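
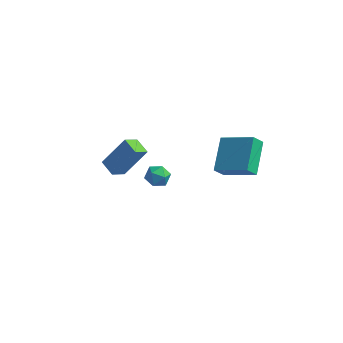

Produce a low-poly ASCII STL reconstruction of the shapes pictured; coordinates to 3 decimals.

solid 
facet normal -0.505 -0.368 -0.781
outer loop
vertex -4.316 2.811 -3.818
vertex -5.151 3.434 -3.572
vertex -3.898 3.63 -4.474
endloop
endfacet
facet normal 0.780 -0.582 -0.229
outer loop
vertex -2.809 4.426 -2.788
vertex -4.316 2.811 -3.818
vertex -3.898 3.63 -4.474
endloop
endfacet
facet normal -0.504 -0.369 -0.781
outer loop
vertex -3.898 3.63 -4.474
vertex -5.151 3.434 -3.572
vertex -4.733 4.253 -4.229
endloop
endfacet
facet normal 0.370 0.725 -0.581
outer loop
vertex -4.733 4.253 -4.229
vertex -2.809 4.426 -2.788
vertex -3.898 3.63 -4.474
endloop
endfacet
facet normal -0.370 -0.725 0.581
outer loop
vertex -4.316 2.811 -3.818
vertex -4.062 4.23 -1.886
vertex -5.151 3.434 -3.572
endloop
endfacet
facet normal 0.780 -0.582 -0.229
outer loop
vertex -3.227 3.607 -2.131
vertex -4.316 2.811 -3.818
vertex -2.809 4.426 -2.788
endloop
endfacet
facet normal -0.370 -0.725 0.581
outer loop
vertex -3.227 3.607 -2.131
vertex -4.062 4.23 -1.886
vertex -4.316 2.811 -3.818
endloop
endfacet
facet normal -0.780 0.582 0.229
outer loop
vertex -5.151 3.434 -3.572
vertex -4.062 4.23 -1.886
vertex -4.733 4.253 -4.229
endloop
endfacet
facet normal 0.370 0.725 -0.581
outer loop
vertex -3.644 5.049 -2.542
vertex -2.809 4.426 -2.788
vertex -4.733 4.253 -4.229
endloop
endfacet
facet normal -0.780 0.582 0.229
outer loop
vertex -4.733 4.253 -4.229
vertex -4.062 4.23 -1.886
vertex -3.644 5.049 -2.542
endloop
endfacet
facet normal 0.505 0.368 0.781
outer loop
vertex -3.644 5.049 -2.542
vertex -3.227 3.607 -2.131
vertex -2.809 4.426 -2.788
endloop
endfacet
facet normal 0.504 0.368 0.781
outer loop
vertex -4.062 4.23 -1.886
vertex -3.227 3.607 -2.131
vertex -3.644 5.049 -2.542
endloop
endfacet
facet normal -0.887 0.124 -0.444
outer loop
vertex 1.605 2.698 -1.212
vertex 1.368 4.597 -0.21
vertex 2.026 3.131 -1.933
endloop
endfacet
facet normal 0.110 -0.879 -0.464
outer loop
vertex 3.952 2.863 -0.97
vertex 1.605 2.698 -1.212
vertex 2.026 3.131 -1.933
endloop
endfacet
facet normal -0.887 0.124 -0.444
outer loop
vertex 2.026 3.131 -1.933
vertex 1.368 4.597 -0.21
vertex 1.789 5.03 -0.931
endloop
endfacet
facet normal 0.447 0.460 -0.767
outer loop
vertex 1.789 5.03 -0.931
vertex 3.952 2.863 -0.97
vertex 2.026 3.131 -1.933
endloop
endfacet
facet normal -0.447 -0.460 0.767
outer loop
vertex 1.605 2.698 -1.212
vertex 3.294 4.329 0.753
vertex 1.368 4.597 -0.21
endloop
endfacet
facet normal 0.110 -0.879 -0.464
outer loop
vertex 3.531 2.43 -0.249
vertex 1.605 2.698 -1.212
vertex 3.952 2.863 -0.97
endloop
endfacet
facet normal -0.447 -0.460 0.767
outer loop
vertex 3.531 2.43 -0.249
vertex 3.294 4.329 0.753
vertex 1.605 2.698 -1.212
endloop
endfacet
facet normal -0.110 0.879 0.464
outer loop
vertex 1.368 4.597 -0.21
vertex 3.294 4.329 0.753
vertex 1.789 5.03 -0.931
endloop
endfacet
facet normal 0.447 0.460 -0.767
outer loop
vertex 3.715 4.762 0.032
vertex 3.952 2.863 -0.97
vertex 1.789 5.03 -0.931
endloop
endfacet
facet normal -0.110 0.879 0.464
outer loop
vertex 1.789 5.03 -0.931
vertex 3.294 4.329 0.753
vertex 3.715 4.762 0.032
endloop
endfacet
facet normal 0.887 -0.124 0.444
outer loop
vertex 3.715 4.762 0.032
vertex 3.531 2.43 -0.249
vertex 3.952 2.863 -0.97
endloop
endfacet
facet normal 0.887 -0.124 0.444
outer loop
vertex 3.294 4.329 0.753
vertex 3.531 2.43 -0.249
vertex 3.715 4.762 0.032
endloop
endfacet
facet normal -0.208 0.811 -0.547
outer loop
vertex -0.945 1.794 -2.018
vertex -1.681 1.748 -1.806
vertex -1.186 2.158 -1.387
endloop
endfacet
facet normal 0.462 0.833 -0.304
outer loop
vertex -0.945 1.794 -2.018
vertex -1.186 2.158 -1.387
vertex -0.514 1.787 -1.383
endloop
endfacet
facet normal 0.802 0.253 -0.541
outer loop
vertex -0.945 1.794 -2.018
vertex -0.514 1.787 -1.383
vertex -0.594 1.147 -1.8
endloop
endfacet
facet normal 0.342 -0.128 -0.931
outer loop
vertex -0.945 1.794 -2.018
vertex -0.594 1.147 -1.8
vertex -1.316 1.124 -2.062
endloop
endfacet
facet normal -0.283 0.218 -0.934
outer loop
vertex -0.945 1.794 -2.018
vertex -1.316 1.124 -2.062
vertex -1.681 1.748 -1.806
endloop
endfacet
facet normal 0.439 0.800 0.409
outer loop
vertex -0.514 1.787 -1.383
vertex -1.186 2.158 -1.387
vertex -0.984 1.736 -0.778
endloop
endfacet
facet normal -0.645 0.764 0.014
outer loop
vertex -1.186 2.158 -1.387
vertex -1.681 1.748 -1.806
vertex -1.706 1.713 -1.04
endloop
endfacet
facet normal -0.766 -0.197 -0.612
outer loop
vertex -1.681 1.748 -1.806
vertex -1.316 1.124 -2.062
vertex -1.786 1.073 -1.457
endloop
endfacet
facet normal 0.244 -0.757 -0.606
outer loop
vertex -1.316 1.124 -2.062
vertex -0.594 1.147 -1.8
vertex -1.114 0.702 -1.453
endloop
endfacet
facet normal 0.990 -0.141 0.026
outer loop
vertex -0.594 1.147 -1.8
vertex -0.514 1.787 -1.383
vertex -0.619 1.112 -1.034
endloop
endfacet
facet normal -0.342 0.128 0.931
outer loop
vertex -1.355 1.066 -0.822
vertex -0.984 1.736 -0.778
vertex -1.706 1.713 -1.04
endloop
endfacet
facet normal -0.802 -0.253 0.541
outer loop
vertex -1.355 1.066 -0.822
vertex -1.706 1.713 -1.04
vertex -1.786 1.073 -1.457
endloop
endfacet
facet normal -0.462 -0.833 0.304
outer loop
vertex -1.355 1.066 -0.822
vertex -1.786 1.073 -1.457
vertex -1.114 0.702 -1.453
endloop
endfacet
facet normal 0.208 -0.811 0.547
outer loop
vertex -1.355 1.066 -0.822
vertex -1.114 0.702 -1.453
vertex -0.619 1.112 -1.034
endloop
endfacet
facet normal 0.283 -0.218 0.934
outer loop
vertex -1.355 1.066 -0.822
vertex -0.619 1.112 -1.034
vertex -0.984 1.736 -0.778
endloop
endfacet
facet normal -0.244 0.757 0.606
outer loop
vertex -1.706 1.713 -1.04
vertex -0.984 1.736 -0.778
vertex -1.186 2.158 -1.387
endloop
endfacet
facet normal -0.990 0.141 -0.026
outer loop
vertex -1.786 1.073 -1.457
vertex -1.706 1.713 -1.04
vertex -1.681 1.748 -1.806
endloop
endfacet
facet normal -0.439 -0.800 -0.409
outer loop
vertex -1.114 0.702 -1.453
vertex -1.786 1.073 -1.457
vertex -1.316 1.124 -2.062
endloop
endfacet
facet normal 0.645 -0.764 -0.014
outer loop
vertex -0.619 1.112 -1.034
vertex -1.114 0.702 -1.453
vertex -0.594 1.147 -1.8
endloop
endfacet
facet normal 0.766 0.197 0.612
outer loop
vertex -0.984 1.736 -0.778
vertex -0.619 1.112 -1.034
vertex -0.514 1.787 -1.383
endloop
endfacet

endsolid


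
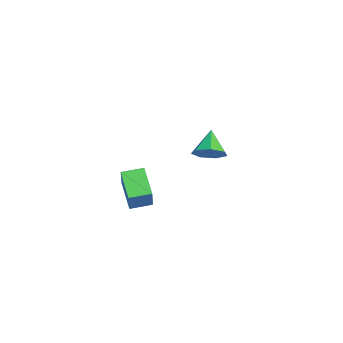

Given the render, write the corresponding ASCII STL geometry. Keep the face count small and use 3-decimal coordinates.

solid 
facet normal 0.755 -0.118 -0.646
outer loop
vertex -1.524 2.297 -2.809
vertex -2.104 2.281 -3.484
vertex -1.688 2.982 -3.126
endloop
endfacet
facet normal 0.192 0.450 0.872
outer loop
vertex -1.524 2.297 -2.809
vertex -1.688 2.982 -3.126
vertex -3.236 2.459 -2.516
endloop
endfacet
facet normal 0.755 -0.119 -0.645
outer loop
vertex -1.688 2.982 -3.126
vertex -2.104 2.281 -3.484
vertex -2.165 3.139 -3.713
endloop
endfacet
facet normal -0.161 0.913 0.375
outer loop
vertex -1.688 2.982 -3.126
vertex -2.165 3.139 -3.713
vertex -3.236 2.459 -2.516
endloop
endfacet
facet normal 0.755 -0.119 -0.645
outer loop
vertex -2.165 3.139 -3.713
vertex -2.104 2.281 -3.484
vertex -2.596 2.65 -4.127
endloop
endfacet
facet normal -0.660 0.730 -0.176
outer loop
vertex -2.165 3.139 -3.713
vertex -2.596 2.65 -4.127
vertex -3.236 2.459 -2.516
endloop
endfacet
facet normal 0.755 -0.118 -0.645
outer loop
vertex -2.596 2.65 -4.127
vertex -2.104 2.281 -3.484
vertex -2.656 1.883 -4.057
endloop
endfacet
facet normal -0.930 0.039 -0.365
outer loop
vertex -2.596 2.65 -4.127
vertex -2.656 1.883 -4.057
vertex -3.236 2.459 -2.516
endloop
endfacet
facet normal 0.755 -0.119 -0.645
outer loop
vertex -2.656 1.883 -4.057
vertex -2.104 2.281 -3.484
vertex -2.301 1.416 -3.555
endloop
endfacet
facet normal -0.768 -0.638 -0.051
outer loop
vertex -2.656 1.883 -4.057
vertex -2.301 1.416 -3.555
vertex -3.236 2.459 -2.516
endloop
endfacet
facet normal 0.754 -0.119 -0.646
outer loop
vertex -2.301 1.416 -3.555
vertex -2.104 2.281 -3.484
vertex -1.797 1.6 -3.0
endloop
endfacet
facet normal -0.295 -0.794 0.531
outer loop
vertex -2.301 1.416 -3.555
vertex -1.797 1.6 -3.0
vertex -3.236 2.459 -2.516
endloop
endfacet
facet normal 0.754 -0.119 -0.645
outer loop
vertex -1.797 1.6 -3.0
vertex -2.104 2.281 -3.484
vertex -1.524 2.297 -2.809
endloop
endfacet
facet normal 0.132 -0.310 0.942
outer loop
vertex -1.797 1.6 -3.0
vertex -1.524 2.297 -2.809
vertex -3.236 2.459 -2.516
endloop
endfacet
facet normal -0.835 -0.175 0.523
outer loop
vertex 3.171 -2.15 -1.135
vertex 3.039 -1.097 -0.994
vertex 2.355 -2.081 -2.415
endloop
endfacet
facet normal 0.124 -0.984 -0.132
outer loop
vertex 3.681 -1.803 -3.246
vertex 3.171 -2.15 -1.135
vertex 2.355 -2.081 -2.415
endloop
endfacet
facet normal -0.834 -0.176 0.523
outer loop
vertex 2.355 -2.081 -2.415
vertex 3.039 -1.097 -0.994
vertex 2.222 -1.029 -2.274
endloop
endfacet
facet normal -0.537 0.045 -0.842
outer loop
vertex 2.222 -1.029 -2.274
vertex 3.681 -1.803 -3.246
vertex 2.355 -2.081 -2.415
endloop
endfacet
facet normal 0.537 -0.045 0.842
outer loop
vertex 3.171 -2.15 -1.135
vertex 4.365 -0.819 -1.825
vertex 3.039 -1.097 -0.994
endloop
endfacet
facet normal 0.124 -0.983 -0.132
outer loop
vertex 4.498 -1.871 -1.966
vertex 3.171 -2.15 -1.135
vertex 3.681 -1.803 -3.246
endloop
endfacet
facet normal 0.537 -0.045 0.842
outer loop
vertex 4.498 -1.871 -1.966
vertex 4.365 -0.819 -1.825
vertex 3.171 -2.15 -1.135
endloop
endfacet
facet normal -0.124 0.984 0.131
outer loop
vertex 3.039 -1.097 -0.994
vertex 4.365 -0.819 -1.825
vertex 2.222 -1.029 -2.274
endloop
endfacet
facet normal -0.537 0.045 -0.842
outer loop
vertex 3.549 -0.75 -3.105
vertex 3.681 -1.803 -3.246
vertex 2.222 -1.029 -2.274
endloop
endfacet
facet normal -0.124 0.983 0.132
outer loop
vertex 2.222 -1.029 -2.274
vertex 4.365 -0.819 -1.825
vertex 3.549 -0.75 -3.105
endloop
endfacet
facet normal 0.834 0.175 -0.523
outer loop
vertex 3.549 -0.75 -3.105
vertex 4.498 -1.871 -1.966
vertex 3.681 -1.803 -3.246
endloop
endfacet
facet normal 0.834 0.176 -0.522
outer loop
vertex 4.365 -0.819 -1.825
vertex 4.498 -1.871 -1.966
vertex 3.549 -0.75 -3.105
endloop
endfacet

endsolid


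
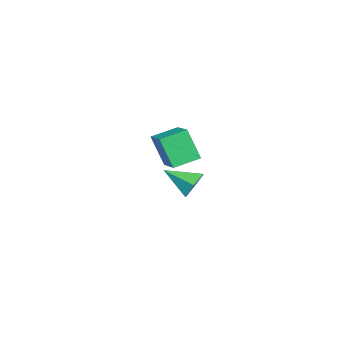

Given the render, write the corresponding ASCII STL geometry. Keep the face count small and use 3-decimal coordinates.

solid 
facet normal 0.058 0.893 -0.446
outer loop
vertex 4.157 1.714 -0.617
vertex 3.463 1.564 -1.007
vertex 3.451 1.927 -0.282
endloop
endfacet
facet normal 0.417 -0.045 0.908
outer loop
vertex 4.157 1.714 -0.617
vertex 3.451 1.927 -0.282
vertex 3.377 0.216 -0.333
endloop
endfacet
facet normal 0.058 0.893 -0.446
outer loop
vertex 3.451 1.927 -0.282
vertex 3.463 1.564 -1.007
vertex 2.757 1.777 -0.672
endloop
endfacet
facet normal -0.489 -0.005 0.872
outer loop
vertex 3.451 1.927 -0.282
vertex 2.757 1.777 -0.672
vertex 3.377 0.216 -0.333
endloop
endfacet
facet normal 0.058 0.893 -0.446
outer loop
vertex 2.757 1.777 -0.672
vertex 3.463 1.564 -1.007
vertex 2.769 1.414 -1.397
endloop
endfacet
facet normal -0.929 -0.336 0.153
outer loop
vertex 2.757 1.777 -0.672
vertex 2.769 1.414 -1.397
vertex 3.377 0.216 -0.333
endloop
endfacet
facet normal 0.057 0.893 -0.446
outer loop
vertex 2.769 1.414 -1.397
vertex 3.463 1.564 -1.007
vertex 3.476 1.202 -1.731
endloop
endfacet
facet normal -0.464 -0.708 -0.532
outer loop
vertex 2.769 1.414 -1.397
vertex 3.476 1.202 -1.731
vertex 3.377 0.216 -0.333
endloop
endfacet
facet normal 0.057 0.893 -0.446
outer loop
vertex 3.476 1.202 -1.731
vertex 3.463 1.564 -1.007
vertex 4.17 1.352 -1.341
endloop
endfacet
facet normal 0.441 -0.748 -0.496
outer loop
vertex 3.476 1.202 -1.731
vertex 4.17 1.352 -1.341
vertex 3.377 0.216 -0.333
endloop
endfacet
facet normal 0.057 0.893 -0.446
outer loop
vertex 4.17 1.352 -1.341
vertex 3.463 1.564 -1.007
vertex 4.157 1.714 -0.617
endloop
endfacet
facet normal 0.881 -0.416 0.224
outer loop
vertex 4.17 1.352 -1.341
vertex 4.157 1.714 -0.617
vertex 3.377 0.216 -0.333
endloop
endfacet
facet normal -0.596 0.764 0.246
outer loop
vertex -3.097 -0.905 -1.09
vertex -1.942 -0.167 -0.587
vertex -2.854 -0.205 -2.675
endloop
endfacet
facet normal -0.791 -0.505 -0.344
outer loop
vertex -2.038 -1.253 -3.013
vertex -3.097 -0.905 -1.09
vertex -2.854 -0.205 -2.675
endloop
endfacet
facet normal -0.596 0.765 0.246
outer loop
vertex -2.854 -0.205 -2.675
vertex -1.942 -0.167 -0.587
vertex -1.699 0.533 -2.173
endloop
endfacet
facet normal 0.138 0.400 -0.906
outer loop
vertex -1.699 0.533 -2.173
vertex -2.038 -1.253 -3.013
vertex -2.854 -0.205 -2.675
endloop
endfacet
facet normal -0.139 -0.400 0.906
outer loop
vertex -3.097 -0.905 -1.09
vertex -1.126 -1.215 -0.925
vertex -1.942 -0.167 -0.587
endloop
endfacet
facet normal -0.791 -0.505 -0.344
outer loop
vertex -2.281 -1.953 -1.427
vertex -3.097 -0.905 -1.09
vertex -2.038 -1.253 -3.013
endloop
endfacet
facet normal -0.139 -0.399 0.906
outer loop
vertex -2.281 -1.953 -1.427
vertex -1.126 -1.215 -0.925
vertex -3.097 -0.905 -1.09
endloop
endfacet
facet normal 0.791 0.505 0.344
outer loop
vertex -1.942 -0.167 -0.587
vertex -1.126 -1.215 -0.925
vertex -1.699 0.533 -2.173
endloop
endfacet
facet normal 0.139 0.400 -0.906
outer loop
vertex -0.883 -0.515 -2.51
vertex -2.038 -1.253 -3.013
vertex -1.699 0.533 -2.173
endloop
endfacet
facet normal 0.791 0.505 0.344
outer loop
vertex -1.699 0.533 -2.173
vertex -1.126 -1.215 -0.925
vertex -0.883 -0.515 -2.51
endloop
endfacet
facet normal 0.596 -0.765 -0.246
outer loop
vertex -0.883 -0.515 -2.51
vertex -2.281 -1.953 -1.427
vertex -2.038 -1.253 -3.013
endloop
endfacet
facet normal 0.596 -0.765 -0.246
outer loop
vertex -1.126 -1.215 -0.925
vertex -2.281 -1.953 -1.427
vertex -0.883 -0.515 -2.51
endloop
endfacet

endsolid


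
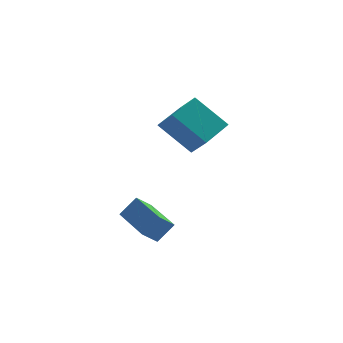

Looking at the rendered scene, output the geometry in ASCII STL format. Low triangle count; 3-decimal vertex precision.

solid 
facet normal -0.642 -0.047 -0.765
outer loop
vertex -1.015 -4.715 -2.11
vertex -1.458 -2.739 -1.86
vertex -0.397 -4.509 -2.641
endloop
endfacet
facet normal 0.217 -0.968 -0.123
outer loop
vertex 0.258 -4.461 -1.86
vertex -1.015 -4.715 -2.11
vertex -0.397 -4.509 -2.641
endloop
endfacet
facet normal -0.641 -0.046 -0.766
outer loop
vertex -0.397 -4.509 -2.641
vertex -1.458 -2.739 -1.86
vertex -0.84 -2.533 -2.39
endloop
endfacet
facet normal 0.735 0.245 -0.632
outer loop
vertex -0.84 -2.533 -2.39
vertex 0.258 -4.461 -1.86
vertex -0.397 -4.509 -2.641
endloop
endfacet
facet normal -0.735 -0.245 0.632
outer loop
vertex -1.015 -4.715 -2.11
vertex -0.803 -2.691 -1.079
vertex -1.458 -2.739 -1.86
endloop
endfacet
facet normal 0.217 -0.968 -0.123
outer loop
vertex -0.36 -4.667 -1.33
vertex -1.015 -4.715 -2.11
vertex 0.258 -4.461 -1.86
endloop
endfacet
facet normal -0.735 -0.245 0.632
outer loop
vertex -0.36 -4.667 -1.33
vertex -0.803 -2.691 -1.079
vertex -1.015 -4.715 -2.11
endloop
endfacet
facet normal -0.217 0.968 0.123
outer loop
vertex -1.458 -2.739 -1.86
vertex -0.803 -2.691 -1.079
vertex -0.84 -2.533 -2.39
endloop
endfacet
facet normal 0.735 0.245 -0.632
outer loop
vertex -0.185 -2.485 -1.61
vertex 0.258 -4.461 -1.86
vertex -0.84 -2.533 -2.39
endloop
endfacet
facet normal -0.217 0.968 0.123
outer loop
vertex -0.84 -2.533 -2.39
vertex -0.803 -2.691 -1.079
vertex -0.185 -2.485 -1.61
endloop
endfacet
facet normal 0.641 0.047 0.766
outer loop
vertex -0.185 -2.485 -1.61
vertex -0.36 -4.667 -1.33
vertex 0.258 -4.461 -1.86
endloop
endfacet
facet normal 0.642 0.047 0.765
outer loop
vertex -0.803 -2.691 -1.079
vertex -0.36 -4.667 -1.33
vertex -0.185 -2.485 -1.61
endloop
endfacet
facet normal -0.681 -0.681 -0.267
outer loop
vertex 1.651 -3.634 1.901
vertex 0.507 -2.99 3.175
vertex 1.248 -2.954 1.195
endloop
endfacet
facet normal 0.625 -0.352 -0.696
outer loop
vertex 2.393 -1.81 1.645
vertex 1.651 -3.634 1.901
vertex 1.248 -2.954 1.195
endloop
endfacet
facet normal -0.682 -0.681 -0.267
outer loop
vertex 1.248 -2.954 1.195
vertex 0.507 -2.99 3.175
vertex 0.104 -2.31 2.47
endloop
endfacet
facet normal -0.380 0.642 -0.666
outer loop
vertex 0.104 -2.31 2.47
vertex 2.393 -1.81 1.645
vertex 1.248 -2.954 1.195
endloop
endfacet
facet normal 0.380 -0.642 0.666
outer loop
vertex 1.651 -3.634 1.901
vertex 1.652 -1.846 3.625
vertex 0.507 -2.99 3.175
endloop
endfacet
facet normal 0.625 -0.352 -0.697
outer loop
vertex 2.796 -2.49 2.35
vertex 1.651 -3.634 1.901
vertex 2.393 -1.81 1.645
endloop
endfacet
facet normal 0.380 -0.642 0.666
outer loop
vertex 2.796 -2.49 2.35
vertex 1.652 -1.846 3.625
vertex 1.651 -3.634 1.901
endloop
endfacet
facet normal -0.625 0.352 0.697
outer loop
vertex 0.507 -2.99 3.175
vertex 1.652 -1.846 3.625
vertex 0.104 -2.31 2.47
endloop
endfacet
facet normal -0.380 0.642 -0.666
outer loop
vertex 1.249 -1.166 2.919
vertex 2.393 -1.81 1.645
vertex 0.104 -2.31 2.47
endloop
endfacet
facet normal -0.625 0.352 0.696
outer loop
vertex 0.104 -2.31 2.47
vertex 1.652 -1.846 3.625
vertex 1.249 -1.166 2.919
endloop
endfacet
facet normal 0.681 0.681 0.268
outer loop
vertex 1.249 -1.166 2.919
vertex 2.796 -2.49 2.35
vertex 2.393 -1.81 1.645
endloop
endfacet
facet normal 0.681 0.681 0.267
outer loop
vertex 1.652 -1.846 3.625
vertex 2.796 -2.49 2.35
vertex 1.249 -1.166 2.919
endloop
endfacet

endsolid


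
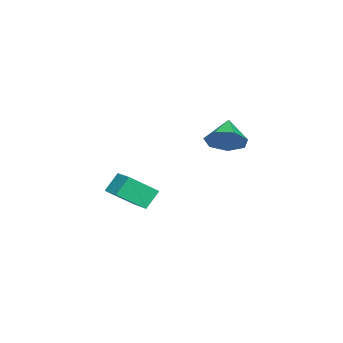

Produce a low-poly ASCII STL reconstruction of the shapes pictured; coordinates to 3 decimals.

solid 
facet normal 0.801 0.137 -0.583
outer loop
vertex 1.074 2.781 1.038
vertex 0.67 2.339 0.38
vertex 0.65 3.211 0.557
endloop
endfacet
facet normal -0.216 0.626 0.750
outer loop
vertex 1.074 2.781 1.038
vertex 0.65 3.211 0.557
vertex -0.37 2.161 1.14
endloop
endfacet
facet normal 0.800 0.137 -0.585
outer loop
vertex 0.65 3.211 0.557
vertex 0.67 2.339 0.38
vertex 0.24 2.984 -0.057
endloop
endfacet
facet normal -0.659 0.733 0.169
outer loop
vertex 0.65 3.211 0.557
vertex 0.24 2.984 -0.057
vertex -0.37 2.161 1.14
endloop
endfacet
facet normal 0.800 0.137 -0.584
outer loop
vertex 0.24 2.984 -0.057
vertex 0.67 2.339 0.38
vertex 0.154 2.272 -0.342
endloop
endfacet
facet normal -0.922 0.235 -0.308
outer loop
vertex 0.24 2.984 -0.057
vertex 0.154 2.272 -0.342
vertex -0.37 2.161 1.14
endloop
endfacet
facet normal 0.800 0.137 -0.584
outer loop
vertex 0.154 2.272 -0.342
vertex 0.67 2.339 0.38
vertex 0.457 1.61 -0.083
endloop
endfacet
facet normal -0.807 -0.495 -0.322
outer loop
vertex 0.154 2.272 -0.342
vertex 0.457 1.61 -0.083
vertex -0.37 2.161 1.14
endloop
endfacet
facet normal 0.800 0.137 -0.584
outer loop
vertex 0.457 1.61 -0.083
vertex 0.67 2.339 0.38
vertex 0.92 1.497 0.525
endloop
endfacet
facet normal -0.401 -0.906 0.137
outer loop
vertex 0.457 1.61 -0.083
vertex 0.92 1.497 0.525
vertex -0.37 2.161 1.14
endloop
endfacet
facet normal 0.800 0.137 -0.584
outer loop
vertex 0.92 1.497 0.525
vertex 0.67 2.339 0.38
vertex 1.195 2.019 1.024
endloop
endfacet
facet normal -0.009 -0.689 0.725
outer loop
vertex 0.92 1.497 0.525
vertex 1.195 2.019 1.024
vertex -0.37 2.161 1.14
endloop
endfacet
facet normal 0.800 0.138 -0.584
outer loop
vertex 1.195 2.019 1.024
vertex 0.67 2.339 0.38
vertex 1.074 2.781 1.038
endloop
endfacet
facet normal 0.073 -0.007 0.997
outer loop
vertex 1.195 2.019 1.024
vertex 1.074 2.781 1.038
vertex -0.37 2.161 1.14
endloop
endfacet
facet normal -0.752 -0.626 -0.207
outer loop
vertex -2.409 -3.176 -3.242
vertex -3.055 -2.091 -4.175
vertex -1.853 -3.567 -4.081
endloop
endfacet
facet normal 0.411 -0.691 0.595
outer loop
vertex -0.845 -2.729 -3.805
vertex -2.409 -3.176 -3.242
vertex -1.853 -3.567 -4.081
endloop
endfacet
facet normal -0.752 -0.626 -0.206
outer loop
vertex -1.853 -3.567 -4.081
vertex -3.055 -2.091 -4.175
vertex -2.499 -2.483 -5.015
endloop
endfacet
facet normal 0.514 -0.363 -0.777
outer loop
vertex -2.499 -2.483 -5.015
vertex -0.845 -2.729 -3.805
vertex -1.853 -3.567 -4.081
endloop
endfacet
facet normal -0.514 0.362 0.777
outer loop
vertex -2.409 -3.176 -3.242
vertex -2.047 -1.253 -3.899
vertex -3.055 -2.091 -4.175
endloop
endfacet
facet normal 0.411 -0.691 0.595
outer loop
vertex -1.401 -2.337 -2.965
vertex -2.409 -3.176 -3.242
vertex -0.845 -2.729 -3.805
endloop
endfacet
facet normal -0.515 0.362 0.777
outer loop
vertex -1.401 -2.337 -2.965
vertex -2.047 -1.253 -3.899
vertex -2.409 -3.176 -3.242
endloop
endfacet
facet normal -0.411 0.691 -0.595
outer loop
vertex -3.055 -2.091 -4.175
vertex -2.047 -1.253 -3.899
vertex -2.499 -2.483 -5.015
endloop
endfacet
facet normal 0.515 -0.362 -0.777
outer loop
vertex -1.491 -1.644 -4.738
vertex -0.845 -2.729 -3.805
vertex -2.499 -2.483 -5.015
endloop
endfacet
facet normal -0.412 0.691 -0.595
outer loop
vertex -2.499 -2.483 -5.015
vertex -2.047 -1.253 -3.899
vertex -1.491 -1.644 -4.738
endloop
endfacet
facet normal 0.753 0.625 0.206
outer loop
vertex -1.491 -1.644 -4.738
vertex -1.401 -2.337 -2.965
vertex -0.845 -2.729 -3.805
endloop
endfacet
facet normal 0.752 0.626 0.207
outer loop
vertex -2.047 -1.253 -3.899
vertex -1.401 -2.337 -2.965
vertex -1.491 -1.644 -4.738
endloop
endfacet

endsolid


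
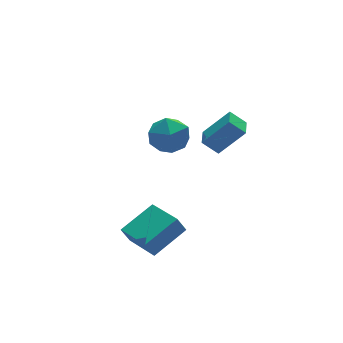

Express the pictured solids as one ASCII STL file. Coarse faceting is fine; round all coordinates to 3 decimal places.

solid 
facet normal -0.518 -0.149 0.842
outer loop
vertex 0.365 2.501 -0.625
vertex 1.062 1.505 -0.373
vertex 1.407 2.624 0.037
endloop
endfacet
facet normal -0.495 0.545 0.677
outer loop
vertex 0.365 2.501 -0.625
vertex 1.407 2.624 0.037
vertex 1.126 3.457 -0.838
endloop
endfacet
facet normal -0.779 0.626 0.027
outer loop
vertex 0.365 2.501 -0.625
vertex 1.126 3.457 -0.838
vertex 0.607 2.853 -1.789
endloop
endfacet
facet normal -0.978 -0.017 -0.208
outer loop
vertex 0.365 2.501 -0.625
vertex 0.607 2.853 -1.789
vertex 0.567 1.647 -1.502
endloop
endfacet
facet normal -0.816 -0.496 0.295
outer loop
vertex 0.365 2.501 -0.625
vertex 0.567 1.647 -1.502
vertex 1.062 1.505 -0.373
endloop
endfacet
facet normal 0.190 0.741 0.644
outer loop
vertex 1.126 3.457 -0.838
vertex 1.407 2.624 0.037
vertex 2.293 3.053 -0.718
endloop
endfacet
facet normal 0.154 -0.381 0.911
outer loop
vertex 1.407 2.624 0.037
vertex 1.062 1.505 -0.373
vertex 2.253 1.847 -0.431
endloop
endfacet
facet normal -0.329 -0.944 0.026
outer loop
vertex 1.062 1.505 -0.373
vertex 0.567 1.647 -1.502
vertex 1.734 1.243 -1.382
endloop
endfacet
facet normal -0.591 -0.168 -0.789
outer loop
vertex 0.567 1.647 -1.502
vertex 0.607 2.853 -1.789
vertex 1.453 2.076 -2.257
endloop
endfacet
facet normal -0.270 0.873 -0.407
outer loop
vertex 0.607 2.853 -1.789
vertex 1.126 3.457 -0.838
vertex 1.798 3.195 -1.847
endloop
endfacet
facet normal 0.978 0.017 0.208
outer loop
vertex 2.495 2.199 -1.595
vertex 2.293 3.053 -0.718
vertex 2.253 1.847 -0.431
endloop
endfacet
facet normal 0.779 -0.626 -0.027
outer loop
vertex 2.495 2.199 -1.595
vertex 2.253 1.847 -0.431
vertex 1.734 1.243 -1.382
endloop
endfacet
facet normal 0.495 -0.545 -0.677
outer loop
vertex 2.495 2.199 -1.595
vertex 1.734 1.243 -1.382
vertex 1.453 2.076 -2.257
endloop
endfacet
facet normal 0.518 0.149 -0.842
outer loop
vertex 2.495 2.199 -1.595
vertex 1.453 2.076 -2.257
vertex 1.798 3.195 -1.847
endloop
endfacet
facet normal 0.816 0.496 -0.295
outer loop
vertex 2.495 2.199 -1.595
vertex 1.798 3.195 -1.847
vertex 2.293 3.053 -0.718
endloop
endfacet
facet normal 0.591 0.168 0.789
outer loop
vertex 2.253 1.847 -0.431
vertex 2.293 3.053 -0.718
vertex 1.407 2.624 0.037
endloop
endfacet
facet normal 0.270 -0.873 0.407
outer loop
vertex 1.734 1.243 -1.382
vertex 2.253 1.847 -0.431
vertex 1.062 1.505 -0.373
endloop
endfacet
facet normal -0.190 -0.741 -0.644
outer loop
vertex 1.453 2.076 -2.257
vertex 1.734 1.243 -1.382
vertex 0.567 1.647 -1.502
endloop
endfacet
facet normal -0.154 0.381 -0.911
outer loop
vertex 1.798 3.195 -1.847
vertex 1.453 2.076 -2.257
vertex 0.607 2.853 -1.789
endloop
endfacet
facet normal 0.329 0.944 -0.026
outer loop
vertex 2.293 3.053 -0.718
vertex 1.798 3.195 -1.847
vertex 1.126 3.457 -0.838
endloop
endfacet
facet normal -0.604 0.279 -0.746
outer loop
vertex 1.773 -0.384 0.086
vertex 2.383 0.619 -0.033
vertex 2.433 -0.872 -0.631
endloop
endfacet
facet normal -0.518 -0.849 0.101
outer loop
vertex 3.617 -1.419 0.833
vertex 1.773 -0.384 0.086
vertex 2.433 -0.872 -0.631
endloop
endfacet
facet normal -0.604 0.279 -0.747
outer loop
vertex 2.433 -0.872 -0.631
vertex 2.383 0.619 -0.033
vertex 3.044 0.131 -0.75
endloop
endfacet
facet normal 0.606 -0.447 -0.657
outer loop
vertex 3.044 0.131 -0.75
vertex 3.617 -1.419 0.833
vertex 2.433 -0.872 -0.631
endloop
endfacet
facet normal -0.607 0.447 0.658
outer loop
vertex 1.773 -0.384 0.086
vertex 3.567 0.072 1.431
vertex 2.383 0.619 -0.033
endloop
endfacet
facet normal -0.518 -0.850 0.101
outer loop
vertex 2.956 -0.931 1.55
vertex 1.773 -0.384 0.086
vertex 3.617 -1.419 0.833
endloop
endfacet
facet normal -0.606 0.447 0.657
outer loop
vertex 2.956 -0.931 1.55
vertex 3.567 0.072 1.431
vertex 1.773 -0.384 0.086
endloop
endfacet
facet normal 0.518 0.850 -0.101
outer loop
vertex 2.383 0.619 -0.033
vertex 3.567 0.072 1.431
vertex 3.044 0.131 -0.75
endloop
endfacet
facet normal 0.607 -0.447 -0.657
outer loop
vertex 4.227 -0.416 0.714
vertex 3.617 -1.419 0.833
vertex 3.044 0.131 -0.75
endloop
endfacet
facet normal 0.518 0.849 -0.101
outer loop
vertex 3.044 0.131 -0.75
vertex 3.567 0.072 1.431
vertex 4.227 -0.416 0.714
endloop
endfacet
facet normal 0.604 -0.279 0.747
outer loop
vertex 4.227 -0.416 0.714
vertex 2.956 -0.931 1.55
vertex 3.617 -1.419 0.833
endloop
endfacet
facet normal 0.604 -0.279 0.746
outer loop
vertex 3.567 0.072 1.431
vertex 2.956 -0.931 1.55
vertex 4.227 -0.416 0.714
endloop
endfacet
facet normal -0.896 -0.180 -0.406
outer loop
vertex -3.415 -4.502 -2.417
vertex -3.67 -2.503 -2.738
vertex -2.993 -4.591 -3.308
endloop
endfacet
facet normal 0.125 -0.980 0.157
outer loop
vertex -1.13 -4.217 -2.462
vertex -3.415 -4.502 -2.417
vertex -2.993 -4.591 -3.308
endloop
endfacet
facet normal -0.896 -0.180 -0.406
outer loop
vertex -2.993 -4.591 -3.308
vertex -3.67 -2.503 -2.738
vertex -3.248 -2.592 -3.629
endloop
endfacet
facet normal 0.427 -0.090 -0.900
outer loop
vertex -3.248 -2.592 -3.629
vertex -1.13 -4.217 -2.462
vertex -2.993 -4.591 -3.308
endloop
endfacet
facet normal -0.427 0.090 0.900
outer loop
vertex -3.415 -4.502 -2.417
vertex -1.807 -2.129 -1.892
vertex -3.67 -2.503 -2.738
endloop
endfacet
facet normal 0.125 -0.980 0.157
outer loop
vertex -1.552 -4.128 -1.571
vertex -3.415 -4.502 -2.417
vertex -1.13 -4.217 -2.462
endloop
endfacet
facet normal -0.427 0.090 0.900
outer loop
vertex -1.552 -4.128 -1.571
vertex -1.807 -2.129 -1.892
vertex -3.415 -4.502 -2.417
endloop
endfacet
facet normal -0.125 0.980 -0.157
outer loop
vertex -3.67 -2.503 -2.738
vertex -1.807 -2.129 -1.892
vertex -3.248 -2.592 -3.629
endloop
endfacet
facet normal 0.427 -0.090 -0.900
outer loop
vertex -1.385 -2.218 -2.783
vertex -1.13 -4.217 -2.462
vertex -3.248 -2.592 -3.629
endloop
endfacet
facet normal -0.125 0.980 -0.157
outer loop
vertex -3.248 -2.592 -3.629
vertex -1.807 -2.129 -1.892
vertex -1.385 -2.218 -2.783
endloop
endfacet
facet normal 0.896 0.180 0.406
outer loop
vertex -1.385 -2.218 -2.783
vertex -1.552 -4.128 -1.571
vertex -1.13 -4.217 -2.462
endloop
endfacet
facet normal 0.896 0.180 0.406
outer loop
vertex -1.807 -2.129 -1.892
vertex -1.552 -4.128 -1.571
vertex -1.385 -2.218 -2.783
endloop
endfacet

endsolid


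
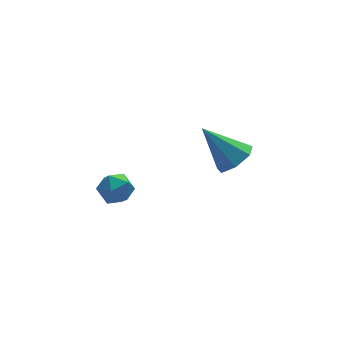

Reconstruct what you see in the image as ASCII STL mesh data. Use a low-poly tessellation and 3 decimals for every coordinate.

solid 
facet normal 0.505 -0.445 -0.739
outer loop
vertex 3.568 3.167 -2.501
vertex 2.955 2.468 -2.499
vertex 2.932 3.257 -2.99
endloop
endfacet
facet normal 0.137 0.991 0.004
outer loop
vertex 3.568 3.167 -2.501
vertex 2.932 3.257 -2.99
vertex 1.905 3.392 -0.961
endloop
endfacet
facet normal 0.505 -0.445 -0.739
outer loop
vertex 2.932 3.257 -2.99
vertex 2.955 2.468 -2.499
vertex 2.314 2.753 -3.109
endloop
endfacet
facet normal -0.557 0.761 -0.332
outer loop
vertex 2.932 3.257 -2.99
vertex 2.314 2.753 -3.109
vertex 1.905 3.392 -0.961
endloop
endfacet
facet normal 0.505 -0.445 -0.739
outer loop
vertex 2.314 2.753 -3.109
vertex 2.955 2.468 -2.499
vertex 2.178 2.034 -2.769
endloop
endfacet
facet normal -0.974 0.085 -0.211
outer loop
vertex 2.314 2.753 -3.109
vertex 2.178 2.034 -2.769
vertex 1.905 3.392 -0.961
endloop
endfacet
facet normal 0.505 -0.444 -0.740
outer loop
vertex 2.178 2.034 -2.769
vertex 2.955 2.468 -2.499
vertex 2.628 1.641 -2.226
endloop
endfacet
facet normal -0.800 -0.531 0.278
outer loop
vertex 2.178 2.034 -2.769
vertex 2.628 1.641 -2.226
vertex 1.905 3.392 -0.961
endloop
endfacet
facet normal 0.505 -0.444 -0.740
outer loop
vertex 2.628 1.641 -2.226
vertex 2.955 2.468 -2.499
vertex 3.324 1.871 -1.889
endloop
endfacet
facet normal -0.165 -0.622 0.766
outer loop
vertex 2.628 1.641 -2.226
vertex 3.324 1.871 -1.889
vertex 1.905 3.392 -0.961
endloop
endfacet
facet normal 0.505 -0.444 -0.740
outer loop
vertex 3.324 1.871 -1.889
vertex 2.955 2.468 -2.499
vertex 3.743 2.55 -2.011
endloop
endfacet
facet normal 0.451 -0.119 0.885
outer loop
vertex 3.324 1.871 -1.889
vertex 3.743 2.55 -2.011
vertex 1.905 3.392 -0.961
endloop
endfacet
facet normal 0.505 -0.445 -0.740
outer loop
vertex 3.743 2.55 -2.011
vertex 2.955 2.468 -2.499
vertex 3.568 3.167 -2.501
endloop
endfacet
facet normal 0.586 0.599 0.545
outer loop
vertex 3.743 2.55 -2.011
vertex 3.568 3.167 -2.501
vertex 1.905 3.392 -0.961
endloop
endfacet
facet normal -0.732 0.664 -0.151
outer loop
vertex -2.502 2.882 -3.302
vertex -2.855 2.653 -2.598
vertex -2.304 3.26 -2.602
endloop
endfacet
facet normal -0.121 0.887 -0.445
outer loop
vertex -2.502 2.882 -3.302
vertex -2.304 3.26 -2.602
vertex -1.719 3.068 -3.144
endloop
endfacet
facet normal 0.091 0.393 -0.915
outer loop
vertex -2.502 2.882 -3.302
vertex -1.719 3.068 -3.144
vertex -1.909 2.342 -3.475
endloop
endfacet
facet normal -0.388 -0.134 -0.912
outer loop
vertex -2.502 2.882 -3.302
vertex -1.909 2.342 -3.475
vertex -2.612 2.086 -3.138
endloop
endfacet
facet normal -0.898 0.034 -0.439
outer loop
vertex -2.502 2.882 -3.302
vertex -2.612 2.086 -3.138
vertex -2.855 2.653 -2.598
endloop
endfacet
facet normal 0.370 0.926 0.071
outer loop
vertex -1.719 3.068 -3.144
vertex -2.304 3.26 -2.602
vertex -1.588 2.954 -2.342
endloop
endfacet
facet normal -0.619 0.565 0.546
outer loop
vertex -2.304 3.26 -2.602
vertex -2.855 2.653 -2.598
vertex -2.291 2.698 -2.005
endloop
endfacet
facet normal -0.886 -0.456 0.080
outer loop
vertex -2.855 2.653 -2.598
vertex -2.612 2.086 -3.138
vertex -2.481 1.972 -2.336
endloop
endfacet
facet normal -0.063 -0.727 -0.683
outer loop
vertex -2.612 2.086 -3.138
vertex -1.909 2.342 -3.475
vertex -1.896 1.78 -2.878
endloop
endfacet
facet normal 0.714 0.127 -0.689
outer loop
vertex -1.909 2.342 -3.475
vertex -1.719 3.068 -3.144
vertex -1.345 2.387 -2.882
endloop
endfacet
facet normal 0.388 0.134 0.912
outer loop
vertex -1.698 2.158 -2.178
vertex -1.588 2.954 -2.342
vertex -2.291 2.698 -2.005
endloop
endfacet
facet normal -0.091 -0.393 0.915
outer loop
vertex -1.698 2.158 -2.178
vertex -2.291 2.698 -2.005
vertex -2.481 1.972 -2.336
endloop
endfacet
facet normal 0.121 -0.887 0.445
outer loop
vertex -1.698 2.158 -2.178
vertex -2.481 1.972 -2.336
vertex -1.896 1.78 -2.878
endloop
endfacet
facet normal 0.732 -0.664 0.151
outer loop
vertex -1.698 2.158 -2.178
vertex -1.896 1.78 -2.878
vertex -1.345 2.387 -2.882
endloop
endfacet
facet normal 0.898 -0.034 0.439
outer loop
vertex -1.698 2.158 -2.178
vertex -1.345 2.387 -2.882
vertex -1.588 2.954 -2.342
endloop
endfacet
facet normal 0.063 0.727 0.683
outer loop
vertex -2.291 2.698 -2.005
vertex -1.588 2.954 -2.342
vertex -2.304 3.26 -2.602
endloop
endfacet
facet normal -0.714 -0.127 0.689
outer loop
vertex -2.481 1.972 -2.336
vertex -2.291 2.698 -2.005
vertex -2.855 2.653 -2.598
endloop
endfacet
facet normal -0.370 -0.926 -0.071
outer loop
vertex -1.896 1.78 -2.878
vertex -2.481 1.972 -2.336
vertex -2.612 2.086 -3.138
endloop
endfacet
facet normal 0.619 -0.565 -0.546
outer loop
vertex -1.345 2.387 -2.882
vertex -1.896 1.78 -2.878
vertex -1.909 2.342 -3.475
endloop
endfacet
facet normal 0.886 0.456 -0.080
outer loop
vertex -1.588 2.954 -2.342
vertex -1.345 2.387 -2.882
vertex -1.719 3.068 -3.144
endloop
endfacet

endsolid


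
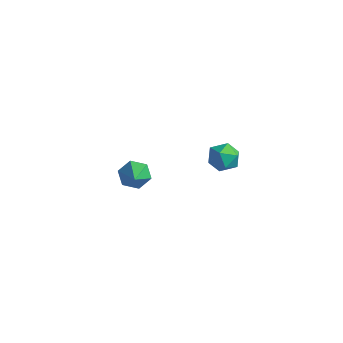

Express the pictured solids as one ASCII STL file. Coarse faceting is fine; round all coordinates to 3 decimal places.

solid 
facet normal -0.610 0.557 -0.564
outer loop
vertex -2.216 0.8 -1.863
vertex -2.585 0.924 -1.342
vertex -2.088 1.317 -1.491
endloop
endfacet
facet normal 0.909 0.071 -0.412
outer loop
vertex -2.216 0.8 -1.863
vertex -2.088 1.317 -1.491
vertex -1.415 -0.144 -0.258
endloop
endfacet
facet normal -0.609 0.556 -0.565
outer loop
vertex -2.088 1.317 -1.491
vertex -2.585 0.924 -1.342
vertex -2.457 1.442 -0.97
endloop
endfacet
facet normal 0.703 0.619 0.350
outer loop
vertex -2.088 1.317 -1.491
vertex -2.457 1.442 -0.97
vertex -1.415 -0.144 -0.258
endloop
endfacet
facet normal -0.609 0.556 -0.565
outer loop
vertex -2.457 1.442 -0.97
vertex -2.585 0.924 -1.342
vertex -2.953 1.049 -0.822
endloop
endfacet
facet normal -0.035 0.390 0.920
outer loop
vertex -2.457 1.442 -0.97
vertex -2.953 1.049 -0.822
vertex -1.415 -0.144 -0.258
endloop
endfacet
facet normal -0.609 0.557 -0.565
outer loop
vertex -2.953 1.049 -0.822
vertex -2.585 0.924 -1.342
vertex -3.081 0.532 -1.194
endloop
endfacet
facet normal -0.566 -0.385 0.729
outer loop
vertex -2.953 1.049 -0.822
vertex -3.081 0.532 -1.194
vertex -1.415 -0.144 -0.258
endloop
endfacet
facet normal -0.609 0.557 -0.565
outer loop
vertex -3.081 0.532 -1.194
vertex -2.585 0.924 -1.342
vertex -2.713 0.407 -1.714
endloop
endfacet
facet normal -0.361 -0.932 -0.031
outer loop
vertex -3.081 0.532 -1.194
vertex -2.713 0.407 -1.714
vertex -1.415 -0.144 -0.258
endloop
endfacet
facet normal -0.610 0.557 -0.564
outer loop
vertex -2.713 0.407 -1.714
vertex -2.585 0.924 -1.342
vertex -2.216 0.8 -1.863
endloop
endfacet
facet normal 0.376 -0.704 -0.602
outer loop
vertex -2.713 0.407 -1.714
vertex -2.216 0.8 -1.863
vertex -1.415 -0.144 -0.258
endloop
endfacet
facet normal -0.285 0.863 0.417
outer loop
vertex 1.941 0.911 3.055
vertex 2.341 0.8 3.558
vertex 2.557 1.124 3.035
endloop
endfacet
facet normal -0.321 0.901 -0.293
outer loop
vertex 1.941 0.911 3.055
vertex 2.557 1.124 3.035
vertex 2.288 0.856 2.506
endloop
endfacet
facet normal -0.761 0.387 -0.520
outer loop
vertex 1.941 0.911 3.055
vertex 2.288 0.856 2.506
vertex 1.905 0.365 2.701
endloop
endfacet
facet normal -0.998 0.032 0.052
outer loop
vertex 1.941 0.911 3.055
vertex 1.905 0.365 2.701
vertex 1.938 0.331 3.351
endloop
endfacet
facet normal -0.704 0.326 0.631
outer loop
vertex 1.941 0.911 3.055
vertex 1.938 0.331 3.351
vertex 2.341 0.8 3.558
endloop
endfacet
facet normal 0.330 0.764 -0.555
outer loop
vertex 2.288 0.856 2.506
vertex 2.557 1.124 3.035
vertex 2.902 0.709 2.669
endloop
endfacet
facet normal 0.388 0.703 0.596
outer loop
vertex 2.557 1.124 3.035
vertex 2.341 0.8 3.558
vertex 2.935 0.675 3.319
endloop
endfacet
facet normal -0.290 -0.167 0.942
outer loop
vertex 2.341 0.8 3.558
vertex 1.938 0.331 3.351
vertex 2.552 0.184 3.514
endloop
endfacet
facet normal -0.767 -0.642 0.005
outer loop
vertex 1.938 0.331 3.351
vertex 1.905 0.365 2.701
vertex 2.283 -0.084 2.985
endloop
endfacet
facet normal -0.384 -0.066 -0.921
outer loop
vertex 1.905 0.365 2.701
vertex 2.288 0.856 2.506
vertex 2.499 0.24 2.462
endloop
endfacet
facet normal 0.998 -0.032 -0.052
outer loop
vertex 2.899 0.129 2.965
vertex 2.902 0.709 2.669
vertex 2.935 0.675 3.319
endloop
endfacet
facet normal 0.761 -0.387 0.520
outer loop
vertex 2.899 0.129 2.965
vertex 2.935 0.675 3.319
vertex 2.552 0.184 3.514
endloop
endfacet
facet normal 0.321 -0.901 0.293
outer loop
vertex 2.899 0.129 2.965
vertex 2.552 0.184 3.514
vertex 2.283 -0.084 2.985
endloop
endfacet
facet normal 0.285 -0.863 -0.417
outer loop
vertex 2.899 0.129 2.965
vertex 2.283 -0.084 2.985
vertex 2.499 0.24 2.462
endloop
endfacet
facet normal 0.704 -0.326 -0.631
outer loop
vertex 2.899 0.129 2.965
vertex 2.499 0.24 2.462
vertex 2.902 0.709 2.669
endloop
endfacet
facet normal 0.767 0.642 -0.005
outer loop
vertex 2.935 0.675 3.319
vertex 2.902 0.709 2.669
vertex 2.557 1.124 3.035
endloop
endfacet
facet normal 0.384 0.066 0.921
outer loop
vertex 2.552 0.184 3.514
vertex 2.935 0.675 3.319
vertex 2.341 0.8 3.558
endloop
endfacet
facet normal -0.330 -0.764 0.555
outer loop
vertex 2.283 -0.084 2.985
vertex 2.552 0.184 3.514
vertex 1.938 0.331 3.351
endloop
endfacet
facet normal -0.388 -0.703 -0.596
outer loop
vertex 2.499 0.24 2.462
vertex 2.283 -0.084 2.985
vertex 1.905 0.365 2.701
endloop
endfacet
facet normal 0.290 0.167 -0.942
outer loop
vertex 2.902 0.709 2.669
vertex 2.499 0.24 2.462
vertex 2.288 0.856 2.506
endloop
endfacet

endsolid


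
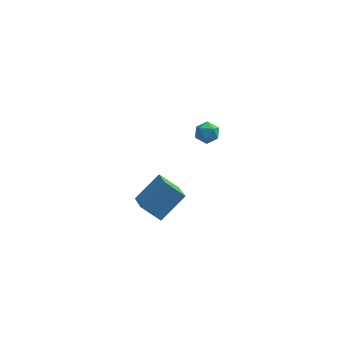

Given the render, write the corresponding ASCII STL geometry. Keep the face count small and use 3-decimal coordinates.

solid 
facet normal -0.593 -0.519 -0.616
outer loop
vertex -1.651 2.31 -3.526
vertex -2.181 3.916 -4.369
vertex -0.443 2.162 -4.565
endloop
endfacet
facet normal 0.280 -0.850 0.447
outer loop
vertex 0.861 3.304 -3.211
vertex -1.651 2.31 -3.526
vertex -0.443 2.162 -4.565
endloop
endfacet
facet normal -0.593 -0.519 -0.615
outer loop
vertex -0.443 2.162 -4.565
vertex -2.181 3.916 -4.369
vertex -0.974 3.768 -5.408
endloop
endfacet
facet normal 0.755 -0.091 -0.650
outer loop
vertex -0.974 3.768 -5.408
vertex 0.861 3.304 -3.211
vertex -0.443 2.162 -4.565
endloop
endfacet
facet normal -0.755 0.092 0.649
outer loop
vertex -1.651 2.31 -3.526
vertex -0.877 5.058 -3.015
vertex -2.181 3.916 -4.369
endloop
endfacet
facet normal 0.280 -0.850 0.447
outer loop
vertex -0.346 3.452 -2.172
vertex -1.651 2.31 -3.526
vertex 0.861 3.304 -3.211
endloop
endfacet
facet normal -0.754 0.092 0.650
outer loop
vertex -0.346 3.452 -2.172
vertex -0.877 5.058 -3.015
vertex -1.651 2.31 -3.526
endloop
endfacet
facet normal -0.280 0.850 -0.447
outer loop
vertex -2.181 3.916 -4.369
vertex -0.877 5.058 -3.015
vertex -0.974 3.768 -5.408
endloop
endfacet
facet normal 0.755 -0.092 -0.650
outer loop
vertex 0.331 4.91 -4.054
vertex 0.861 3.304 -3.211
vertex -0.974 3.768 -5.408
endloop
endfacet
facet normal -0.280 0.850 -0.447
outer loop
vertex -0.974 3.768 -5.408
vertex -0.877 5.058 -3.015
vertex 0.331 4.91 -4.054
endloop
endfacet
facet normal 0.593 0.519 0.615
outer loop
vertex 0.331 4.91 -4.054
vertex -0.346 3.452 -2.172
vertex 0.861 3.304 -3.211
endloop
endfacet
facet normal 0.593 0.519 0.616
outer loop
vertex -0.877 5.058 -3.015
vertex -0.346 3.452 -2.172
vertex 0.331 4.91 -4.054
endloop
endfacet
facet normal -0.948 -0.137 0.288
outer loop
vertex 1.497 2.885 3.767
vertex 1.508 2.159 3.459
vertex 1.72 2.272 4.21
endloop
endfacet
facet normal -0.607 0.308 0.732
outer loop
vertex 1.497 2.885 3.767
vertex 1.72 2.272 4.21
vertex 2.116 2.953 4.252
endloop
endfacet
facet normal -0.369 0.861 0.350
outer loop
vertex 1.497 2.885 3.767
vertex 2.116 2.953 4.252
vertex 2.147 3.261 3.527
endloop
endfacet
facet normal -0.561 0.759 -0.330
outer loop
vertex 1.497 2.885 3.767
vertex 2.147 3.261 3.527
vertex 1.772 2.771 3.037
endloop
endfacet
facet normal -0.919 0.142 -0.368
outer loop
vertex 1.497 2.885 3.767
vertex 1.772 2.771 3.037
vertex 1.508 2.159 3.459
endloop
endfacet
facet normal -0.042 -0.037 0.998
outer loop
vertex 2.116 2.953 4.252
vertex 1.72 2.272 4.21
vertex 2.508 2.269 4.243
endloop
endfacet
facet normal -0.592 -0.756 0.281
outer loop
vertex 1.72 2.272 4.21
vertex 1.508 2.159 3.459
vertex 2.133 1.779 3.753
endloop
endfacet
facet normal -0.546 -0.303 -0.781
outer loop
vertex 1.508 2.159 3.459
vertex 1.772 2.771 3.037
vertex 2.164 2.087 3.028
endloop
endfacet
facet normal 0.033 0.694 -0.719
outer loop
vertex 1.772 2.771 3.037
vertex 2.147 3.261 3.527
vertex 2.56 2.768 3.07
endloop
endfacet
facet normal 0.344 0.859 0.380
outer loop
vertex 2.147 3.261 3.527
vertex 2.116 2.953 4.252
vertex 2.772 2.881 3.821
endloop
endfacet
facet normal 0.561 -0.759 0.330
outer loop
vertex 2.783 2.155 3.513
vertex 2.508 2.269 4.243
vertex 2.133 1.779 3.753
endloop
endfacet
facet normal 0.369 -0.861 -0.350
outer loop
vertex 2.783 2.155 3.513
vertex 2.133 1.779 3.753
vertex 2.164 2.087 3.028
endloop
endfacet
facet normal 0.607 -0.308 -0.732
outer loop
vertex 2.783 2.155 3.513
vertex 2.164 2.087 3.028
vertex 2.56 2.768 3.07
endloop
endfacet
facet normal 0.948 0.137 -0.288
outer loop
vertex 2.783 2.155 3.513
vertex 2.56 2.768 3.07
vertex 2.772 2.881 3.821
endloop
endfacet
facet normal 0.919 -0.142 0.368
outer loop
vertex 2.783 2.155 3.513
vertex 2.772 2.881 3.821
vertex 2.508 2.269 4.243
endloop
endfacet
facet normal -0.033 -0.694 0.719
outer loop
vertex 2.133 1.779 3.753
vertex 2.508 2.269 4.243
vertex 1.72 2.272 4.21
endloop
endfacet
facet normal -0.344 -0.859 -0.380
outer loop
vertex 2.164 2.087 3.028
vertex 2.133 1.779 3.753
vertex 1.508 2.159 3.459
endloop
endfacet
facet normal 0.042 0.037 -0.998
outer loop
vertex 2.56 2.768 3.07
vertex 2.164 2.087 3.028
vertex 1.772 2.771 3.037
endloop
endfacet
facet normal 0.592 0.756 -0.281
outer loop
vertex 2.772 2.881 3.821
vertex 2.56 2.768 3.07
vertex 2.147 3.261 3.527
endloop
endfacet
facet normal 0.546 0.303 0.781
outer loop
vertex 2.508 2.269 4.243
vertex 2.772 2.881 3.821
vertex 2.116 2.953 4.252
endloop
endfacet

endsolid


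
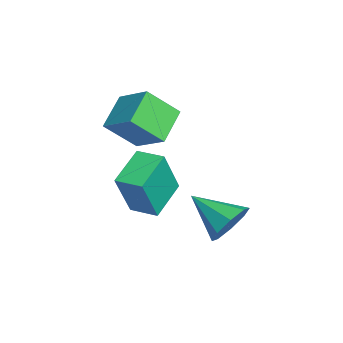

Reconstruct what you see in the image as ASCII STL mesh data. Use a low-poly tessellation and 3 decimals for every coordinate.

solid 
facet normal -0.563 -0.825 -0.048
outer loop
vertex 0.575 -3.137 2.463
vertex -0.744 -2.278 3.155
vertex -0.097 -2.563 0.47
endloop
endfacet
facet normal 0.767 -0.499 -0.403
outer loop
vertex 0.544 -1.622 0.525
vertex 0.575 -3.137 2.463
vertex -0.097 -2.563 0.47
endloop
endfacet
facet normal -0.563 -0.825 -0.048
outer loop
vertex -0.097 -2.563 0.47
vertex -0.744 -2.278 3.155
vertex -1.416 -1.703 1.163
endloop
endfacet
facet normal -0.308 0.264 -0.914
outer loop
vertex -1.416 -1.703 1.163
vertex 0.544 -1.622 0.525
vertex -0.097 -2.563 0.47
endloop
endfacet
facet normal 0.308 -0.263 0.914
outer loop
vertex 0.575 -3.137 2.463
vertex -0.103 -1.337 3.21
vertex -0.744 -2.278 3.155
endloop
endfacet
facet normal 0.767 -0.500 -0.403
outer loop
vertex 1.216 -2.197 2.517
vertex 0.575 -3.137 2.463
vertex 0.544 -1.622 0.525
endloop
endfacet
facet normal 0.309 -0.263 0.914
outer loop
vertex 1.216 -2.197 2.517
vertex -0.103 -1.337 3.21
vertex 0.575 -3.137 2.463
endloop
endfacet
facet normal -0.767 0.499 0.403
outer loop
vertex -0.744 -2.278 3.155
vertex -0.103 -1.337 3.21
vertex -1.416 -1.703 1.163
endloop
endfacet
facet normal -0.308 0.263 -0.914
outer loop
vertex -0.775 -0.763 1.217
vertex 0.544 -1.622 0.525
vertex -1.416 -1.703 1.163
endloop
endfacet
facet normal -0.767 0.500 0.403
outer loop
vertex -1.416 -1.703 1.163
vertex -0.103 -1.337 3.21
vertex -0.775 -0.763 1.217
endloop
endfacet
facet normal 0.563 0.825 0.048
outer loop
vertex -0.775 -0.763 1.217
vertex 1.216 -2.197 2.517
vertex 0.544 -1.622 0.525
endloop
endfacet
facet normal 0.563 0.825 0.048
outer loop
vertex -0.103 -1.337 3.21
vertex 1.216 -2.197 2.517
vertex -0.775 -0.763 1.217
endloop
endfacet
facet normal 0.544 0.697 -0.466
outer loop
vertex 0.272 0.358 -1.107
vertex -0.187 1.084 -0.557
vertex 0.649 0.51 -0.44
endloop
endfacet
facet normal 0.383 -0.924 -0.006
outer loop
vertex 0.272 0.358 -1.107
vertex 0.649 0.51 -0.44
vertex -1.253 -0.284 0.357
endloop
endfacet
facet normal 0.544 0.697 -0.466
outer loop
vertex 0.649 0.51 -0.44
vertex -0.187 1.084 -0.557
vertex 0.536 0.998 0.158
endloop
endfacet
facet normal 0.509 -0.617 0.600
outer loop
vertex 0.649 0.51 -0.44
vertex 0.536 0.998 0.158
vertex -1.253 -0.284 0.357
endloop
endfacet
facet normal 0.544 0.698 -0.466
outer loop
vertex 0.536 0.998 0.158
vertex -0.187 1.084 -0.557
vertex -0.0 1.536 0.338
endloop
endfacet
facet normal 0.199 -0.127 0.972
outer loop
vertex 0.536 0.998 0.158
vertex -0.0 1.536 0.338
vertex -1.253 -0.284 0.357
endloop
endfacet
facet normal 0.543 0.698 -0.466
outer loop
vertex -0.0 1.536 0.338
vertex -0.187 1.084 -0.557
vertex -0.646 1.809 -0.006
endloop
endfacet
facet normal -0.366 0.261 0.893
outer loop
vertex -0.0 1.536 0.338
vertex -0.646 1.809 -0.006
vertex -1.253 -0.284 0.357
endloop
endfacet
facet normal 0.544 0.698 -0.466
outer loop
vertex -0.646 1.809 -0.006
vertex -0.187 1.084 -0.557
vertex -1.022 1.657 -0.673
endloop
endfacet
facet normal -0.855 0.319 0.409
outer loop
vertex -0.646 1.809 -0.006
vertex -1.022 1.657 -0.673
vertex -1.253 -0.284 0.357
endloop
endfacet
facet normal 0.544 0.698 -0.466
outer loop
vertex -1.022 1.657 -0.673
vertex -0.187 1.084 -0.557
vertex -0.909 1.169 -1.272
endloop
endfacet
facet normal -0.981 0.013 -0.196
outer loop
vertex -1.022 1.657 -0.673
vertex -0.909 1.169 -1.272
vertex -1.253 -0.284 0.357
endloop
endfacet
facet normal 0.544 0.698 -0.466
outer loop
vertex -0.909 1.169 -1.272
vertex -0.187 1.084 -0.557
vertex -0.373 0.631 -1.452
endloop
endfacet
facet normal -0.670 -0.478 -0.568
outer loop
vertex -0.909 1.169 -1.272
vertex -0.373 0.631 -1.452
vertex -1.253 -0.284 0.357
endloop
endfacet
facet normal 0.544 0.697 -0.466
outer loop
vertex -0.373 0.631 -1.452
vertex -0.187 1.084 -0.557
vertex 0.272 0.358 -1.107
endloop
endfacet
facet normal -0.105 -0.866 -0.489
outer loop
vertex -0.373 0.631 -1.452
vertex 0.272 0.358 -1.107
vertex -1.253 -0.284 0.357
endloop
endfacet
facet normal -0.758 0.408 0.508
outer loop
vertex -3.485 -1.76 4.695
vertex -3.627 -0.51 3.479
vertex -4.592 -2.732 3.825
endloop
endfacet
facet normal 0.081 -0.714 0.695
outer loop
vertex -3.333 -3.41 2.981
vertex -3.485 -1.76 4.695
vertex -4.592 -2.732 3.825
endloop
endfacet
facet normal -0.758 0.408 0.508
outer loop
vertex -4.592 -2.732 3.825
vertex -3.627 -0.51 3.479
vertex -4.733 -1.482 2.609
endloop
endfacet
facet normal -0.647 -0.568 -0.509
outer loop
vertex -4.733 -1.482 2.609
vertex -3.333 -3.41 2.981
vertex -4.592 -2.732 3.825
endloop
endfacet
facet normal 0.647 0.568 0.509
outer loop
vertex -3.485 -1.76 4.695
vertex -2.368 -1.188 2.635
vertex -3.627 -0.51 3.479
endloop
endfacet
facet normal 0.081 -0.714 0.695
outer loop
vertex -2.227 -2.438 3.851
vertex -3.485 -1.76 4.695
vertex -3.333 -3.41 2.981
endloop
endfacet
facet normal 0.647 0.568 0.509
outer loop
vertex -2.227 -2.438 3.851
vertex -2.368 -1.188 2.635
vertex -3.485 -1.76 4.695
endloop
endfacet
facet normal -0.081 0.714 -0.695
outer loop
vertex -3.627 -0.51 3.479
vertex -2.368 -1.188 2.635
vertex -4.733 -1.482 2.609
endloop
endfacet
facet normal -0.647 -0.568 -0.508
outer loop
vertex -3.475 -2.16 1.765
vertex -3.333 -3.41 2.981
vertex -4.733 -1.482 2.609
endloop
endfacet
facet normal -0.081 0.714 -0.695
outer loop
vertex -4.733 -1.482 2.609
vertex -2.368 -1.188 2.635
vertex -3.475 -2.16 1.765
endloop
endfacet
facet normal 0.758 -0.408 -0.508
outer loop
vertex -3.475 -2.16 1.765
vertex -2.227 -2.438 3.851
vertex -3.333 -3.41 2.981
endloop
endfacet
facet normal 0.758 -0.409 -0.508
outer loop
vertex -2.368 -1.188 2.635
vertex -2.227 -2.438 3.851
vertex -3.475 -2.16 1.765
endloop
endfacet

endsolid


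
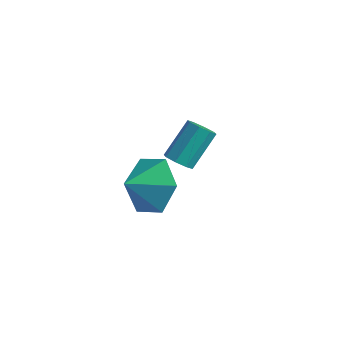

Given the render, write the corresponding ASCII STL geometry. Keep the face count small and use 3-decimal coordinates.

solid 
facet normal 0.185 0.844 -0.504
outer loop
vertex 0.34 -3.73 -1.607
vertex -0.511 -3.288 -1.179
vertex 0.419 -3.206 -0.7
endloop
endfacet
facet normal 0.627 -0.697 0.348
outer loop
vertex 0.34 -3.73 -1.607
vertex 0.419 -3.206 -0.7
vertex -0.709 -4.192 -0.641
endloop
endfacet
facet normal 0.185 0.844 -0.503
outer loop
vertex 0.419 -3.206 -0.7
vertex -0.511 -3.288 -1.179
vertex -0.432 -2.765 -0.273
endloop
endfacet
facet normal 0.303 -0.293 0.907
outer loop
vertex 0.419 -3.206 -0.7
vertex -0.432 -2.765 -0.273
vertex -0.709 -4.192 -0.641
endloop
endfacet
facet normal 0.185 0.844 -0.503
outer loop
vertex -0.432 -2.765 -0.273
vertex -0.511 -3.288 -1.179
vertex -1.363 -2.847 -0.752
endloop
endfacet
facet normal -0.443 -0.142 0.885
outer loop
vertex -0.432 -2.765 -0.273
vertex -1.363 -2.847 -0.752
vertex -0.709 -4.192 -0.641
endloop
endfacet
facet normal 0.184 0.844 -0.504
outer loop
vertex -1.363 -2.847 -0.752
vertex -0.511 -3.288 -1.179
vertex -1.442 -3.371 -1.659
endloop
endfacet
facet normal -0.866 -0.396 0.304
outer loop
vertex -1.363 -2.847 -0.752
vertex -1.442 -3.371 -1.659
vertex -0.709 -4.192 -0.641
endloop
endfacet
facet normal 0.184 0.844 -0.504
outer loop
vertex -1.442 -3.371 -1.659
vertex -0.511 -3.288 -1.179
vertex -0.59 -3.812 -2.086
endloop
endfacet
facet normal -0.542 -0.801 -0.255
outer loop
vertex -1.442 -3.371 -1.659
vertex -0.59 -3.812 -2.086
vertex -0.709 -4.192 -0.641
endloop
endfacet
facet normal 0.185 0.844 -0.504
outer loop
vertex -0.59 -3.812 -2.086
vertex -0.511 -3.288 -1.179
vertex 0.34 -3.73 -1.607
endloop
endfacet
facet normal 0.204 -0.951 -0.233
outer loop
vertex -0.59 -3.812 -2.086
vertex 0.34 -3.73 -1.607
vertex -0.709 -4.192 -0.641
endloop
endfacet
facet normal -0.027 -0.694 -0.719
outer loop
vertex -1.468 -0.768 -2.504
vertex -1.94 -0.62 -2.629
vertex -1.47 -0.487 -2.775
endloop
endfacet
facet normal 1.000 -0.015 -0.023
outer loop
vertex -1.468 -0.768 -2.504
vertex -1.47 -0.487 -2.775
vertex -1.428 0.252 -1.446
endloop
endfacet
facet normal 1.000 -0.015 -0.023
outer loop
vertex -1.428 0.252 -1.446
vertex -1.47 -0.487 -2.775
vertex -1.43 0.533 -1.717
endloop
endfacet
facet normal 0.027 0.694 0.719
outer loop
vertex -1.428 0.252 -1.446
vertex -1.43 0.533 -1.717
vertex -1.9 0.4 -1.571
endloop
endfacet
facet normal -0.028 -0.692 -0.721
outer loop
vertex -1.47 -0.487 -2.775
vertex -1.94 -0.62 -2.629
vertex -1.747 -0.283 -2.96
endloop
endfacet
facet normal 0.704 0.497 -0.506
outer loop
vertex -1.47 -0.487 -2.775
vertex -1.747 -0.283 -2.96
vertex -1.43 0.533 -1.717
endloop
endfacet
facet normal 0.704 0.498 -0.507
outer loop
vertex -1.43 0.533 -1.717
vertex -1.747 -0.283 -2.96
vertex -1.707 0.736 -1.902
endloop
endfacet
facet normal 0.027 0.693 0.720
outer loop
vertex -1.43 0.533 -1.717
vertex -1.707 0.736 -1.902
vertex -1.9 0.4 -1.571
endloop
endfacet
facet normal -0.025 -0.693 -0.720
outer loop
vertex -1.747 -0.283 -2.96
vertex -1.94 -0.62 -2.629
vertex -2.137 -0.277 -2.952
endloop
endfacet
facet normal -0.003 0.720 -0.694
outer loop
vertex -1.747 -0.283 -2.96
vertex -2.137 -0.277 -2.952
vertex -1.707 0.736 -1.902
endloop
endfacet
facet normal -0.005 0.721 -0.693
outer loop
vertex -1.707 0.736 -1.902
vertex -2.137 -0.277 -2.952
vertex -2.097 0.742 -1.893
endloop
endfacet
facet normal 0.027 0.694 0.720
outer loop
vertex -1.707 0.736 -1.902
vertex -2.097 0.742 -1.893
vertex -1.9 0.4 -1.571
endloop
endfacet
facet normal -0.027 -0.693 -0.720
outer loop
vertex -2.137 -0.277 -2.952
vertex -1.94 -0.62 -2.629
vertex -2.412 -0.472 -2.754
endloop
endfacet
facet normal -0.710 0.520 -0.474
outer loop
vertex -2.137 -0.277 -2.952
vertex -2.412 -0.472 -2.754
vertex -2.097 0.742 -1.893
endloop
endfacet
facet normal -0.709 0.521 -0.476
outer loop
vertex -2.097 0.742 -1.893
vertex -2.412 -0.472 -2.754
vertex -2.372 0.548 -1.696
endloop
endfacet
facet normal 0.027 0.693 0.720
outer loop
vertex -2.097 0.742 -1.893
vertex -2.372 0.548 -1.696
vertex -1.9 0.4 -1.571
endloop
endfacet
facet normal -0.027 -0.694 -0.719
outer loop
vertex -2.412 -0.472 -2.754
vertex -1.94 -0.62 -2.629
vertex -2.41 -0.753 -2.483
endloop
endfacet
facet normal -1.000 0.015 0.023
outer loop
vertex -2.412 -0.472 -2.754
vertex -2.41 -0.753 -2.483
vertex -2.372 0.548 -1.696
endloop
endfacet
facet normal -1.000 0.015 0.023
outer loop
vertex -2.372 0.548 -1.696
vertex -2.41 -0.753 -2.483
vertex -2.37 0.267 -1.425
endloop
endfacet
facet normal 0.027 0.694 0.719
outer loop
vertex -2.372 0.548 -1.696
vertex -2.37 0.267 -1.425
vertex -1.9 0.4 -1.571
endloop
endfacet
facet normal -0.027 -0.693 -0.720
outer loop
vertex -2.41 -0.753 -2.483
vertex -1.94 -0.62 -2.629
vertex -2.133 -0.956 -2.298
endloop
endfacet
facet normal -0.704 -0.498 0.507
outer loop
vertex -2.41 -0.753 -2.483
vertex -2.133 -0.956 -2.298
vertex -2.37 0.267 -1.425
endloop
endfacet
facet normal -0.704 -0.498 0.506
outer loop
vertex -2.37 0.267 -1.425
vertex -2.133 -0.956 -2.298
vertex -2.093 0.063 -1.24
endloop
endfacet
facet normal 0.028 0.692 0.721
outer loop
vertex -2.37 0.267 -1.425
vertex -2.093 0.063 -1.24
vertex -1.9 0.4 -1.571
endloop
endfacet
facet normal -0.027 -0.694 -0.720
outer loop
vertex -2.133 -0.956 -2.298
vertex -1.94 -0.62 -2.629
vertex -1.743 -0.962 -2.307
endloop
endfacet
facet normal 0.005 -0.720 0.694
outer loop
vertex -2.133 -0.956 -2.298
vertex -1.743 -0.962 -2.307
vertex -2.093 0.063 -1.24
endloop
endfacet
facet normal 0.003 -0.721 0.693
outer loop
vertex -2.093 0.063 -1.24
vertex -1.743 -0.962 -2.307
vertex -1.703 0.057 -1.248
endloop
endfacet
facet normal 0.025 0.693 0.720
outer loop
vertex -2.093 0.063 -1.24
vertex -1.703 0.057 -1.248
vertex -1.9 0.4 -1.571
endloop
endfacet
facet normal -0.027 -0.693 -0.720
outer loop
vertex -1.743 -0.962 -2.307
vertex -1.94 -0.62 -2.629
vertex -1.468 -0.768 -2.504
endloop
endfacet
facet normal 0.708 -0.522 0.475
outer loop
vertex -1.743 -0.962 -2.307
vertex -1.468 -0.768 -2.504
vertex -1.703 0.057 -1.248
endloop
endfacet
facet normal 0.710 -0.520 0.474
outer loop
vertex -1.703 0.057 -1.248
vertex -1.468 -0.768 -2.504
vertex -1.428 0.252 -1.446
endloop
endfacet
facet normal 0.027 0.693 0.720
outer loop
vertex -1.703 0.057 -1.248
vertex -1.428 0.252 -1.446
vertex -1.9 0.4 -1.571
endloop
endfacet

endsolid


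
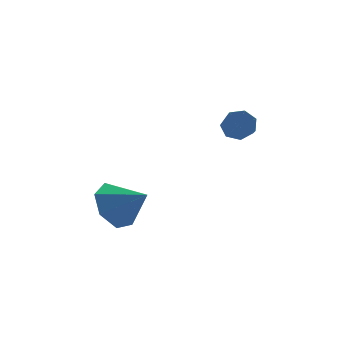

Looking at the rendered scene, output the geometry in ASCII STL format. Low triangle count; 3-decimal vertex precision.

solid 
facet normal 0.091 0.865 -0.493
outer loop
vertex 0.905 2.994 0.879
vertex 0.697 2.737 0.39
vertex 0.397 3.012 0.817
endloop
endfacet
facet normal -0.087 0.501 0.861
outer loop
vertex 0.905 2.994 0.879
vertex 0.397 3.012 0.817
vertex 0.811 2.121 1.378
endloop
endfacet
facet normal -0.087 0.501 0.861
outer loop
vertex 0.811 2.121 1.378
vertex 0.397 3.012 0.817
vertex 0.303 2.139 1.316
endloop
endfacet
facet normal -0.091 -0.864 0.496
outer loop
vertex 0.811 2.121 1.378
vertex 0.303 2.139 1.316
vertex 0.603 1.863 0.89
endloop
endfacet
facet normal 0.092 0.865 -0.493
outer loop
vertex 0.397 3.012 0.817
vertex 0.697 2.737 0.39
vertex 0.115 2.824 0.434
endloop
endfacet
facet normal -0.829 0.342 0.442
outer loop
vertex 0.397 3.012 0.817
vertex 0.115 2.824 0.434
vertex 0.303 2.139 1.316
endloop
endfacet
facet normal -0.829 0.342 0.442
outer loop
vertex 0.303 2.139 1.316
vertex 0.115 2.824 0.434
vertex 0.021 1.95 0.933
endloop
endfacet
facet normal -0.093 -0.864 0.495
outer loop
vertex 0.303 2.139 1.316
vertex 0.021 1.95 0.933
vertex 0.603 1.863 0.89
endloop
endfacet
facet normal 0.092 0.864 -0.495
outer loop
vertex 0.115 2.824 0.434
vertex 0.697 2.737 0.39
vertex 0.271 2.569 0.018
endloop
endfacet
facet normal -0.948 -0.075 -0.310
outer loop
vertex 0.115 2.824 0.434
vertex 0.271 2.569 0.018
vertex 0.021 1.95 0.933
endloop
endfacet
facet normal -0.947 -0.077 -0.311
outer loop
vertex 0.021 1.95 0.933
vertex 0.271 2.569 0.018
vertex 0.178 1.696 0.517
endloop
endfacet
facet normal -0.093 -0.865 0.493
outer loop
vertex 0.021 1.95 0.933
vertex 0.178 1.696 0.517
vertex 0.603 1.863 0.89
endloop
endfacet
facet normal 0.092 0.864 -0.495
outer loop
vertex 0.271 2.569 0.018
vertex 0.697 2.737 0.39
vertex 0.748 2.441 -0.117
endloop
endfacet
facet normal -0.351 -0.436 -0.828
outer loop
vertex 0.271 2.569 0.018
vertex 0.748 2.441 -0.117
vertex 0.178 1.696 0.517
endloop
endfacet
facet normal -0.352 -0.436 -0.828
outer loop
vertex 0.178 1.696 0.517
vertex 0.748 2.441 -0.117
vertex 0.654 1.568 0.382
endloop
endfacet
facet normal -0.093 -0.865 0.493
outer loop
vertex 0.178 1.696 0.517
vertex 0.654 1.568 0.382
vertex 0.603 1.863 0.89
endloop
endfacet
facet normal 0.094 0.864 -0.495
outer loop
vertex 0.748 2.441 -0.117
vertex 0.697 2.737 0.39
vertex 1.186 2.535 0.13
endloop
endfacet
facet normal 0.508 -0.468 -0.723
outer loop
vertex 0.748 2.441 -0.117
vertex 1.186 2.535 0.13
vertex 0.654 1.568 0.382
endloop
endfacet
facet normal 0.507 -0.468 -0.724
outer loop
vertex 0.654 1.568 0.382
vertex 1.186 2.535 0.13
vertex 1.093 1.662 0.629
endloop
endfacet
facet normal -0.092 -0.865 0.493
outer loop
vertex 0.654 1.568 0.382
vertex 1.093 1.662 0.629
vertex 0.603 1.863 0.89
endloop
endfacet
facet normal 0.094 0.864 -0.495
outer loop
vertex 1.186 2.535 0.13
vertex 0.697 2.737 0.39
vertex 1.256 2.781 0.573
endloop
endfacet
facet normal 0.986 -0.147 -0.074
outer loop
vertex 1.186 2.535 0.13
vertex 1.256 2.781 0.573
vertex 1.093 1.662 0.629
endloop
endfacet
facet normal 0.986 -0.147 -0.072
outer loop
vertex 1.093 1.662 0.629
vertex 1.256 2.781 0.573
vertex 1.162 1.908 1.072
endloop
endfacet
facet normal -0.091 -0.864 0.494
outer loop
vertex 1.093 1.662 0.629
vertex 1.162 1.908 1.072
vertex 0.603 1.863 0.89
endloop
endfacet
facet normal 0.094 0.864 -0.494
outer loop
vertex 1.256 2.781 0.573
vertex 0.697 2.737 0.39
vertex 0.905 2.994 0.879
endloop
endfacet
facet normal 0.722 0.283 0.631
outer loop
vertex 1.256 2.781 0.573
vertex 0.905 2.994 0.879
vertex 1.162 1.908 1.072
endloop
endfacet
facet normal 0.722 0.283 0.631
outer loop
vertex 1.162 1.908 1.072
vertex 0.905 2.994 0.879
vertex 0.811 2.121 1.378
endloop
endfacet
facet normal -0.092 -0.864 0.496
outer loop
vertex 1.162 1.908 1.072
vertex 0.811 2.121 1.378
vertex 0.603 1.863 0.89
endloop
endfacet
facet normal -0.698 0.464 -0.545
outer loop
vertex -3.022 1.357 -3.301
vertex -3.562 1.528 -2.464
vertex -2.849 2.108 -2.883
endloop
endfacet
facet normal 0.957 -0.063 -0.284
outer loop
vertex -3.022 1.357 -3.301
vertex -2.849 2.108 -2.883
vertex -2.578 0.872 -1.696
endloop
endfacet
facet normal -0.698 0.464 -0.545
outer loop
vertex -2.849 2.108 -2.883
vertex -3.562 1.528 -2.464
vertex -3.213 2.421 -2.15
endloop
endfacet
facet normal 0.869 0.429 0.248
outer loop
vertex -2.849 2.108 -2.883
vertex -3.213 2.421 -2.15
vertex -2.578 0.872 -1.696
endloop
endfacet
facet normal -0.699 0.464 -0.544
outer loop
vertex -3.213 2.421 -2.15
vertex -3.562 1.528 -2.464
vertex -3.839 2.062 -1.653
endloop
endfacet
facet normal 0.413 0.408 0.814
outer loop
vertex -3.213 2.421 -2.15
vertex -3.839 2.062 -1.653
vertex -2.578 0.872 -1.696
endloop
endfacet
facet normal -0.698 0.465 -0.545
outer loop
vertex -3.839 2.062 -1.653
vertex -3.562 1.528 -2.464
vertex -4.257 1.3 -1.768
endloop
endfacet
facet normal -0.071 -0.111 0.991
outer loop
vertex -3.839 2.062 -1.653
vertex -4.257 1.3 -1.768
vertex -2.578 0.872 -1.696
endloop
endfacet
facet normal -0.698 0.465 -0.544
outer loop
vertex -4.257 1.3 -1.768
vertex -3.562 1.528 -2.464
vertex -4.152 0.71 -2.407
endloop
endfacet
facet normal -0.215 -0.735 0.643
outer loop
vertex -4.257 1.3 -1.768
vertex -4.152 0.71 -2.407
vertex -2.578 0.872 -1.696
endloop
endfacet
facet normal -0.697 0.465 -0.545
outer loop
vertex -4.152 0.71 -2.407
vertex -3.562 1.528 -2.464
vertex -3.602 0.735 -3.089
endloop
endfacet
facet normal 0.087 -0.996 0.034
outer loop
vertex -4.152 0.71 -2.407
vertex -3.602 0.735 -3.089
vertex -2.578 0.872 -1.696
endloop
endfacet
facet normal -0.698 0.465 -0.545
outer loop
vertex -3.602 0.735 -3.089
vertex -3.562 1.528 -2.464
vertex -3.022 1.357 -3.301
endloop
endfacet
facet normal 0.609 -0.697 -0.379
outer loop
vertex -3.602 0.735 -3.089
vertex -3.022 1.357 -3.301
vertex -2.578 0.872 -1.696
endloop
endfacet

endsolid


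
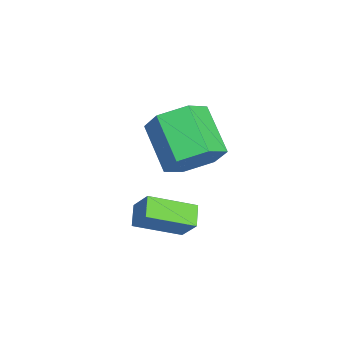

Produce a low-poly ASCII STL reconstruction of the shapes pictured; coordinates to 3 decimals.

solid 
facet normal 0.832 0.222 -0.509
outer loop
vertex -1.883 -1.3 0.469
vertex -2.342 -1.633 -0.426
vertex -2.431 -0.619 -0.13
endloop
endfacet
facet normal 0.202 0.733 0.649
outer loop
vertex -1.883 -1.3 0.469
vertex -2.431 -0.619 -0.13
vertex -3.438 -1.714 1.421
endloop
endfacet
facet normal 0.202 0.733 0.649
outer loop
vertex -3.438 -1.714 1.421
vertex -2.431 -0.619 -0.13
vertex -3.986 -1.033 0.822
endloop
endfacet
facet normal -0.832 -0.221 0.510
outer loop
vertex -3.438 -1.714 1.421
vertex -3.986 -1.033 0.822
vertex -3.898 -2.047 0.526
endloop
endfacet
facet normal 0.832 0.222 -0.509
outer loop
vertex -2.431 -0.619 -0.13
vertex -2.342 -1.633 -0.426
vertex -2.89 -0.952 -1.025
endloop
endfacet
facet normal -0.347 0.923 -0.165
outer loop
vertex -2.431 -0.619 -0.13
vertex -2.89 -0.952 -1.025
vertex -3.986 -1.033 0.822
endloop
endfacet
facet normal -0.347 0.923 -0.165
outer loop
vertex -3.986 -1.033 0.822
vertex -2.89 -0.952 -1.025
vertex -4.446 -1.366 -0.073
endloop
endfacet
facet normal -0.832 -0.221 0.510
outer loop
vertex -3.986 -1.033 0.822
vertex -4.446 -1.366 -0.073
vertex -3.898 -2.047 0.526
endloop
endfacet
facet normal 0.832 0.221 -0.510
outer loop
vertex -2.89 -0.952 -1.025
vertex -2.342 -1.633 -0.426
vertex -2.802 -1.966 -1.321
endloop
endfacet
facet normal -0.549 0.190 -0.814
outer loop
vertex -2.89 -0.952 -1.025
vertex -2.802 -1.966 -1.321
vertex -4.446 -1.366 -0.073
endloop
endfacet
facet normal -0.549 0.189 -0.814
outer loop
vertex -4.446 -1.366 -0.073
vertex -2.802 -1.966 -1.321
vertex -4.357 -2.38 -0.369
endloop
endfacet
facet normal -0.832 -0.222 0.509
outer loop
vertex -4.446 -1.366 -0.073
vertex -4.357 -2.38 -0.369
vertex -3.898 -2.047 0.526
endloop
endfacet
facet normal 0.832 0.221 -0.510
outer loop
vertex -2.802 -1.966 -1.321
vertex -2.342 -1.633 -0.426
vertex -2.254 -2.647 -0.722
endloop
endfacet
facet normal -0.202 -0.733 -0.649
outer loop
vertex -2.802 -1.966 -1.321
vertex -2.254 -2.647 -0.722
vertex -4.357 -2.38 -0.369
endloop
endfacet
facet normal -0.202 -0.733 -0.649
outer loop
vertex -4.357 -2.38 -0.369
vertex -2.254 -2.647 -0.722
vertex -3.809 -3.061 0.23
endloop
endfacet
facet normal -0.832 -0.222 0.509
outer loop
vertex -4.357 -2.38 -0.369
vertex -3.809 -3.061 0.23
vertex -3.898 -2.047 0.526
endloop
endfacet
facet normal 0.832 0.221 -0.510
outer loop
vertex -2.254 -2.647 -0.722
vertex -2.342 -1.633 -0.426
vertex -1.794 -2.314 0.173
endloop
endfacet
facet normal 0.347 -0.923 0.165
outer loop
vertex -2.254 -2.647 -0.722
vertex -1.794 -2.314 0.173
vertex -3.809 -3.061 0.23
endloop
endfacet
facet normal 0.347 -0.923 0.166
outer loop
vertex -3.809 -3.061 0.23
vertex -1.794 -2.314 0.173
vertex -3.35 -2.728 1.125
endloop
endfacet
facet normal -0.832 -0.222 0.509
outer loop
vertex -3.809 -3.061 0.23
vertex -3.35 -2.728 1.125
vertex -3.898 -2.047 0.526
endloop
endfacet
facet normal 0.832 0.222 -0.509
outer loop
vertex -1.794 -2.314 0.173
vertex -2.342 -1.633 -0.426
vertex -1.883 -1.3 0.469
endloop
endfacet
facet normal 0.549 -0.190 0.814
outer loop
vertex -1.794 -2.314 0.173
vertex -1.883 -1.3 0.469
vertex -3.35 -2.728 1.125
endloop
endfacet
facet normal 0.549 -0.190 0.814
outer loop
vertex -3.35 -2.728 1.125
vertex -1.883 -1.3 0.469
vertex -3.438 -1.714 1.421
endloop
endfacet
facet normal -0.832 -0.221 0.510
outer loop
vertex -3.35 -2.728 1.125
vertex -3.438 -1.714 1.421
vertex -3.898 -2.047 0.526
endloop
endfacet
facet normal -0.449 -0.355 -0.820
outer loop
vertex -2.801 -3.552 -2.842
vertex -2.794 -1.947 -3.54
vertex -2.059 -3.703 -3.183
endloop
endfacet
facet normal -0.004 -0.917 0.398
outer loop
vertex -1.566 -3.313 -2.28
vertex -2.801 -3.552 -2.842
vertex -2.059 -3.703 -3.183
endloop
endfacet
facet normal -0.449 -0.355 -0.820
outer loop
vertex -2.059 -3.703 -3.183
vertex -2.794 -1.947 -3.54
vertex -2.053 -2.098 -3.88
endloop
endfacet
facet normal 0.894 -0.181 -0.410
outer loop
vertex -2.053 -2.098 -3.88
vertex -1.566 -3.313 -2.28
vertex -2.059 -3.703 -3.183
endloop
endfacet
facet normal -0.894 0.182 0.409
outer loop
vertex -2.801 -3.552 -2.842
vertex -2.301 -1.557 -2.637
vertex -2.794 -1.947 -3.54
endloop
endfacet
facet normal -0.004 -0.917 0.399
outer loop
vertex -2.307 -3.162 -1.94
vertex -2.801 -3.552 -2.842
vertex -1.566 -3.313 -2.28
endloop
endfacet
facet normal -0.893 0.182 0.411
outer loop
vertex -2.307 -3.162 -1.94
vertex -2.301 -1.557 -2.637
vertex -2.801 -3.552 -2.842
endloop
endfacet
facet normal 0.004 0.917 -0.398
outer loop
vertex -2.794 -1.947 -3.54
vertex -2.301 -1.557 -2.637
vertex -2.053 -2.098 -3.88
endloop
endfacet
facet normal 0.893 -0.182 -0.410
outer loop
vertex -1.559 -1.708 -2.978
vertex -1.566 -3.313 -2.28
vertex -2.053 -2.098 -3.88
endloop
endfacet
facet normal 0.004 0.917 -0.398
outer loop
vertex -2.053 -2.098 -3.88
vertex -2.301 -1.557 -2.637
vertex -1.559 -1.708 -2.978
endloop
endfacet
facet normal 0.449 0.355 0.820
outer loop
vertex -1.559 -1.708 -2.978
vertex -2.307 -3.162 -1.94
vertex -1.566 -3.313 -2.28
endloop
endfacet
facet normal 0.449 0.354 0.820
outer loop
vertex -2.301 -1.557 -2.637
vertex -2.307 -3.162 -1.94
vertex -1.559 -1.708 -2.978
endloop
endfacet

endsolid
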